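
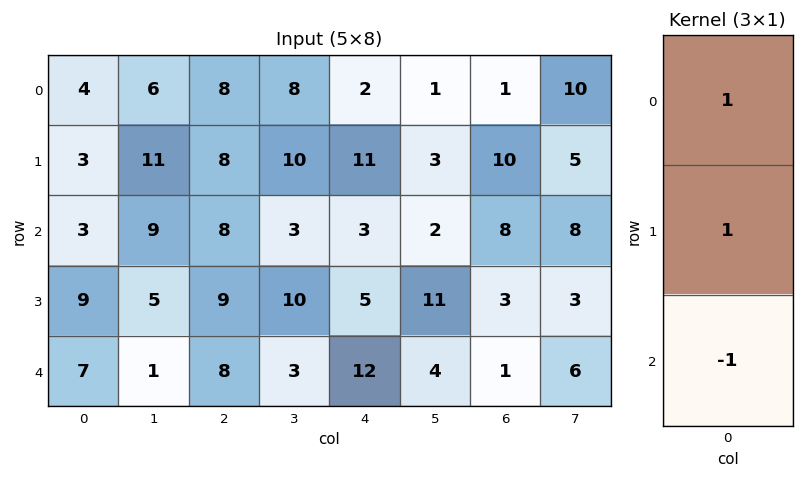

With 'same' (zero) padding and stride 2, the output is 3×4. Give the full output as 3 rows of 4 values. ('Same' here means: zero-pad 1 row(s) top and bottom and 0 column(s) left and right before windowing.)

Output[0,0]: The receptive field on the zero-padded input at this output position is [0 / 4 / 3]. Elementwise product with the kernel and sum: 0·1 + 4·1 + 3·-1.

1 0 -9 -9
-3 7 9 15
16 17 17 4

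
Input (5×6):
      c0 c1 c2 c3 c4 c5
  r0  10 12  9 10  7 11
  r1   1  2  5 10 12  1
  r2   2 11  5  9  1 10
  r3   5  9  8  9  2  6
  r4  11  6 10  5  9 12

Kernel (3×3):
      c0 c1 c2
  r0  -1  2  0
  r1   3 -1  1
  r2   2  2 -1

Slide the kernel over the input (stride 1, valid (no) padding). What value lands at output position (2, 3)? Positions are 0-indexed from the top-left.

The receptive field on the input at this output position is [9 1 10 / 9 2 6 / 5 9 12]. Elementwise product with the kernel and sum: 9·-1 + 1·2 + 9·3 + 2·-1 + 6·1 + 5·2 + 9·2 + 12·-1.

40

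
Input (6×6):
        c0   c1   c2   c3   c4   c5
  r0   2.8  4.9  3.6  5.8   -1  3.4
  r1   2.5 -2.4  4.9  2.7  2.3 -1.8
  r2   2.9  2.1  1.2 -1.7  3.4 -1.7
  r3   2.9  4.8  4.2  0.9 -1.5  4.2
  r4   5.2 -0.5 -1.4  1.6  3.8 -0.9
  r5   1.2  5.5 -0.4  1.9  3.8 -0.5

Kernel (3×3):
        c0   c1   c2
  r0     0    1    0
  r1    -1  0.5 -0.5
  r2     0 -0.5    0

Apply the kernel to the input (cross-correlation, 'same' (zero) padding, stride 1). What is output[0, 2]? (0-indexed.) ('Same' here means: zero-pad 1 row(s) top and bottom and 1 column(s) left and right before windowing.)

The receptive field on the zero-padded input at this output position is [0 0 0 / 4.9 3.6 5.8 / -2.4 4.9 2.7]. Elementwise product with the kernel and sum: 0·1 + 4.9·-1 + 3.6·0.5 + 5.8·-0.5 + 4.9·-0.5.

-8.45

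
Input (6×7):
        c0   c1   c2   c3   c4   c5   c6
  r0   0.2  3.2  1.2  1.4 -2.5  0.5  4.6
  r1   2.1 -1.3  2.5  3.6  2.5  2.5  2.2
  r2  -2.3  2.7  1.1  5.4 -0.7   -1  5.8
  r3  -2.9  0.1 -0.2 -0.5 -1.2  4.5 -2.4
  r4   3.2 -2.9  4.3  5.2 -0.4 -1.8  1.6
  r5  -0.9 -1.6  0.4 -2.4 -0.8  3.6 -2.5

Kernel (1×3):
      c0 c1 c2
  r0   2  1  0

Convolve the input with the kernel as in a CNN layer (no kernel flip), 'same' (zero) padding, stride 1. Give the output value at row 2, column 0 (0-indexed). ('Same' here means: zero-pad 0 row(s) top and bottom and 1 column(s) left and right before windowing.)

The receptive field on the zero-padded input at this output position is [0 -2.3 2.7]. Elementwise product with the kernel and sum: 0·2 + -2.3·1.

-2.3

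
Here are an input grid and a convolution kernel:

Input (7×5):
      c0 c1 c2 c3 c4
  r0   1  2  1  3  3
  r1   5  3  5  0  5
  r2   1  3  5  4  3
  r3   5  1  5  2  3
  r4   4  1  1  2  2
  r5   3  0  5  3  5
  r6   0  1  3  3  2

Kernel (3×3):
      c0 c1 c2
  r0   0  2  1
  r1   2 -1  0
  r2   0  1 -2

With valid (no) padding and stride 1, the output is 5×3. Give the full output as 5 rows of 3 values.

Output[0,0]: The receptive field on the input at this output position is [1 2 1 / 5 3 5 / 1 3 5]. Elementwise product with the kernel and sum: 2·2 + 1·1 + 5·2 + 3·-1 + 3·1 + 5·-2.

5 3 17
1 12 7
19 8 17
4 12 0
4 -4 12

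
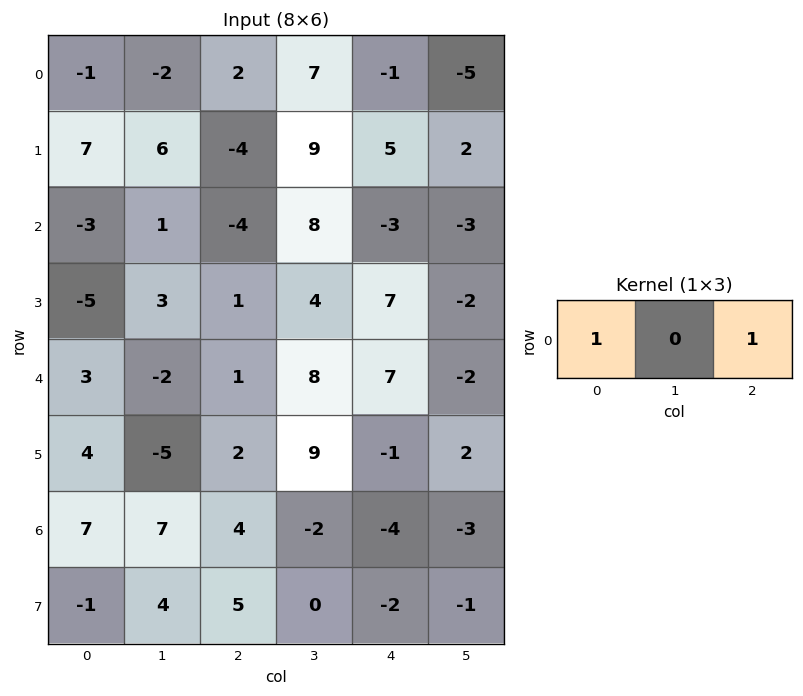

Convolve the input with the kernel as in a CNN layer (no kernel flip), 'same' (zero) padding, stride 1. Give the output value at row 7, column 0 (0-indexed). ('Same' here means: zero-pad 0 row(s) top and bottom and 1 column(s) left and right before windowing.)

The receptive field on the zero-padded input at this output position is [0 -1 4]. Elementwise product with the kernel and sum: 0·1 + 4·1.

4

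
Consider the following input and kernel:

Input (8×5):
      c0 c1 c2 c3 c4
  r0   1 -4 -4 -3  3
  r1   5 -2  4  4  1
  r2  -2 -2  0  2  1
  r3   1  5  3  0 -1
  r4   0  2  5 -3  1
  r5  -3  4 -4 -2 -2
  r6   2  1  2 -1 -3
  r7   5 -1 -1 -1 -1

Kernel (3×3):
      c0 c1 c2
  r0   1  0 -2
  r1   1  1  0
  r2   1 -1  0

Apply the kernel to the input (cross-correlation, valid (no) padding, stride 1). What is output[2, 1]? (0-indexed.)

-1

The receptive field on the input at this output position is [-2 0 2 / 5 3 0 / 2 5 -3]. Elementwise product with the kernel and sum: -2·1 + 2·-2 + 5·1 + 3·1 + 2·1 + 5·-1.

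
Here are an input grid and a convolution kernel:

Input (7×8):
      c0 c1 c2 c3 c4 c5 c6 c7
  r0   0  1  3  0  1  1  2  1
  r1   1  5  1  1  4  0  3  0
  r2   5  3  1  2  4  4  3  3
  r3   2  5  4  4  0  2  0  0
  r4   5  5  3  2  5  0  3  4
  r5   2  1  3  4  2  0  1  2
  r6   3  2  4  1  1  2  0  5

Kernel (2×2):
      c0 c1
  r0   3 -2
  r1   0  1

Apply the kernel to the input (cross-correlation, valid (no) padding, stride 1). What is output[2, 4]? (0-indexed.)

6

The receptive field on the input at this output position is [4 4 / 0 2]. Elementwise product with the kernel and sum: 4·3 + 4·-2 + 2·1.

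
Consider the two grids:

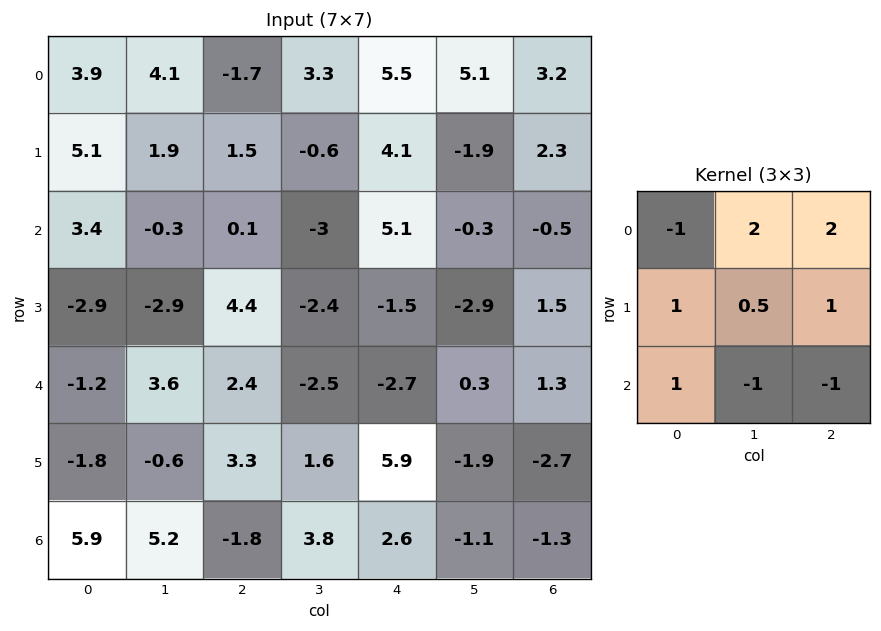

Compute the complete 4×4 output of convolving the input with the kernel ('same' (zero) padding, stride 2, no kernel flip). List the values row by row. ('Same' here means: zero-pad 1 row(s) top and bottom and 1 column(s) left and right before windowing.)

Output[0,0]: The receptive field on the zero-padded input at this output position is [0 0 0 / 0 3.9 4.1 / 0 5.1 1.9]. Elementwise product with the kernel and sum: 0·-1 + 0·2 + 0·2 + 0·1 + 3.9·0.5 + 4.1·1 + 0·1 + 5.1·-1 + 1.9·-1.

-0.95 7.55 8.35 2.5
21.2 -8.25 6.25 1.55
-6.2 3.7 -12.35 7.65
3.35 18.5 10.4 -5.25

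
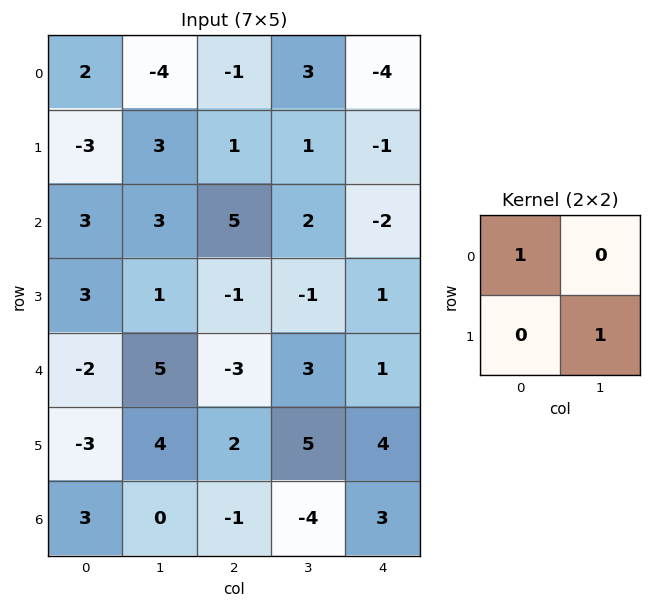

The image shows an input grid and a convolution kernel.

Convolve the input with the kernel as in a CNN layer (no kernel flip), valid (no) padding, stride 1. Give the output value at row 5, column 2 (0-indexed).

-2

The receptive field on the input at this output position is [2 5 / -1 -4]. Elementwise product with the kernel and sum: 2·1 + -4·1.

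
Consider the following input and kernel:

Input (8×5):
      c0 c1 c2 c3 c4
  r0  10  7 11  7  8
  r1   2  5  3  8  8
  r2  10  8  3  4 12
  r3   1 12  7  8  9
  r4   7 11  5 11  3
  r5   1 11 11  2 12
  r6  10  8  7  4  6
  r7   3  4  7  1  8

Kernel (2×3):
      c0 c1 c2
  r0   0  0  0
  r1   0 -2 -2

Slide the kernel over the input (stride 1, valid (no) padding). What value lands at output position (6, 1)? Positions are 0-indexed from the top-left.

The receptive field on the input at this output position is [8 7 4 / 4 7 1]. Elementwise product with the kernel and sum: 7·-2 + 1·-2.

-16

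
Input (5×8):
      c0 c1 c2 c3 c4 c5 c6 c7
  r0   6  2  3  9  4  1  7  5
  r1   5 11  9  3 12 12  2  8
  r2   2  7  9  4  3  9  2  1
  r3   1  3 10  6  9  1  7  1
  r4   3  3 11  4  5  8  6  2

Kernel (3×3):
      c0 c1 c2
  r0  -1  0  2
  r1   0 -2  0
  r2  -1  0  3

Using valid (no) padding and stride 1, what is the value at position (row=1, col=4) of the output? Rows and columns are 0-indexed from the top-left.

The receptive field on the input at this output position is [12 12 2 / 3 9 2 / 9 1 7]. Elementwise product with the kernel and sum: 12·-1 + 2·2 + 9·-2 + 9·-1 + 7·3.

-14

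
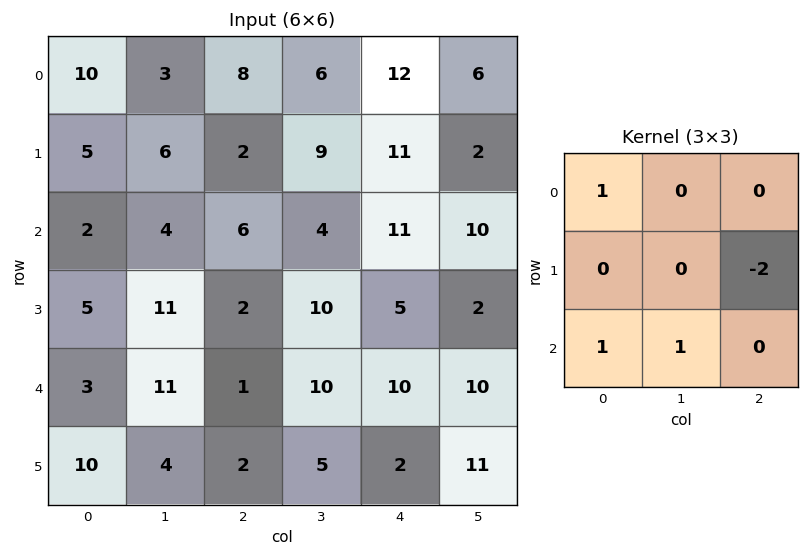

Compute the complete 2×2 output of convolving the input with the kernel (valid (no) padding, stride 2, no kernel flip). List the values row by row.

Output[0,0]: The receptive field on the input at this output position is [10 3 8 / 5 6 2 / 2 4 6]. Elementwise product with the kernel and sum: 10·1 + 2·-2 + 2·1 + 4·1.
Output[0,1]: The receptive field on the input at this output position is [8 6 12 / 2 9 11 / 6 4 11]. Elementwise product with the kernel and sum: 8·1 + 11·-2 + 6·1 + 4·1.

12 -4
12 7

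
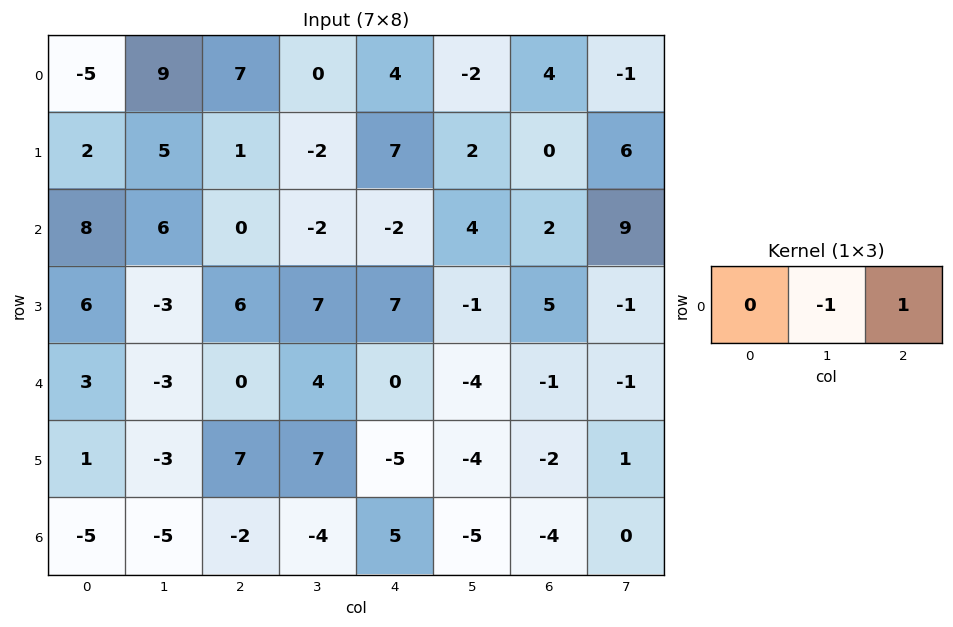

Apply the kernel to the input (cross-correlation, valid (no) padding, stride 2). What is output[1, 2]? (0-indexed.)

-2

The receptive field on the input at this output position is [-2 4 2]. Elementwise product with the kernel and sum: 4·-1 + 2·1.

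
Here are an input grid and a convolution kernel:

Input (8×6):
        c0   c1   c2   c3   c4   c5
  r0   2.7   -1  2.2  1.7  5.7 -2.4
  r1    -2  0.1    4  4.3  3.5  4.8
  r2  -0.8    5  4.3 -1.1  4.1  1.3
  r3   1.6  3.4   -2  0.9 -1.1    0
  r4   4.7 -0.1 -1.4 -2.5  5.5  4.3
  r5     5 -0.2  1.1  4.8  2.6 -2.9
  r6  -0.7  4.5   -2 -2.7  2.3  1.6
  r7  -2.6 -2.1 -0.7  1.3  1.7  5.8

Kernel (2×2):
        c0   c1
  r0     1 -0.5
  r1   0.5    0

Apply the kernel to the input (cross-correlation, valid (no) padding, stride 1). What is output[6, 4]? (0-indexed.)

The receptive field on the input at this output position is [2.3 1.6 / 1.7 5.8]. Elementwise product with the kernel and sum: 2.3·1 + 1.6·-0.5 + 1.7·0.5.

2.35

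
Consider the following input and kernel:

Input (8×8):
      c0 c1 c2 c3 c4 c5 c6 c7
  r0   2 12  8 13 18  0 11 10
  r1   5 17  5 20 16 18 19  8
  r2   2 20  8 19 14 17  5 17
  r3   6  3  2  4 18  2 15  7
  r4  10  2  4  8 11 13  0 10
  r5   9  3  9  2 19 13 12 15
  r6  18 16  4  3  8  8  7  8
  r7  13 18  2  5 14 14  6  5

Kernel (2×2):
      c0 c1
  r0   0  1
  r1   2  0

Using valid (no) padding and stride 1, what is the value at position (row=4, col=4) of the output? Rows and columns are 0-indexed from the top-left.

The receptive field on the input at this output position is [11 13 / 19 13]. Elementwise product with the kernel and sum: 13·1 + 19·2.

51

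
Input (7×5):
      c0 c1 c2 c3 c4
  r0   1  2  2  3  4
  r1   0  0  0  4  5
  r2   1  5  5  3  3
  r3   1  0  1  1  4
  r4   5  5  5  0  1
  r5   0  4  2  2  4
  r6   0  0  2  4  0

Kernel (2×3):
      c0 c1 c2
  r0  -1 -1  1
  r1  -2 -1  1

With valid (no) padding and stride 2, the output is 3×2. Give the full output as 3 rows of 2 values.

Output[0,0]: The receptive field on the input at this output position is [1 2 2 / 0 0 0]. Elementwise product with the kernel and sum: 1·-1 + 2·-1 + 2·1 + 0·-2 + 0·-1 + 0·1.

-1 0
-2 -4
-7 -6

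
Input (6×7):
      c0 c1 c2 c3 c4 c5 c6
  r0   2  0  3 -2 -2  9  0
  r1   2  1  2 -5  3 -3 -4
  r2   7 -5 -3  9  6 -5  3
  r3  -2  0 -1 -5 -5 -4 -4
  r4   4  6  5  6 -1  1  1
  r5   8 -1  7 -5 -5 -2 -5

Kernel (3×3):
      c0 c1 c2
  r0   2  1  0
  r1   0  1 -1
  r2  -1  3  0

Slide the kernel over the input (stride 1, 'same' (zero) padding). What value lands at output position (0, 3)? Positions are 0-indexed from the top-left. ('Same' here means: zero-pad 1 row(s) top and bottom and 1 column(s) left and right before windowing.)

-17

The receptive field on the zero-padded input at this output position is [0 0 0 / 3 -2 -2 / 2 -5 3]. Elementwise product with the kernel and sum: 0·2 + 0·1 + -2·1 + -2·-1 + 2·-1 + -5·3.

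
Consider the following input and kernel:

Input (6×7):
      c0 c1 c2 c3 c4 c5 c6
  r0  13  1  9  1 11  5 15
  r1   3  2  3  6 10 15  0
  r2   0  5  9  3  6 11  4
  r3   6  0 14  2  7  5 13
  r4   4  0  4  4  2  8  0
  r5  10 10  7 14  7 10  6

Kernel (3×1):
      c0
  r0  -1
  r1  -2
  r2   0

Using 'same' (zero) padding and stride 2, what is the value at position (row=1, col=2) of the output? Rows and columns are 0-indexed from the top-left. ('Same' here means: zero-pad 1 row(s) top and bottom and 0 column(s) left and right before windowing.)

-22

The receptive field on the zero-padded input at this output position is [10 / 6 / 7]. Elementwise product with the kernel and sum: 10·-1 + 6·-2.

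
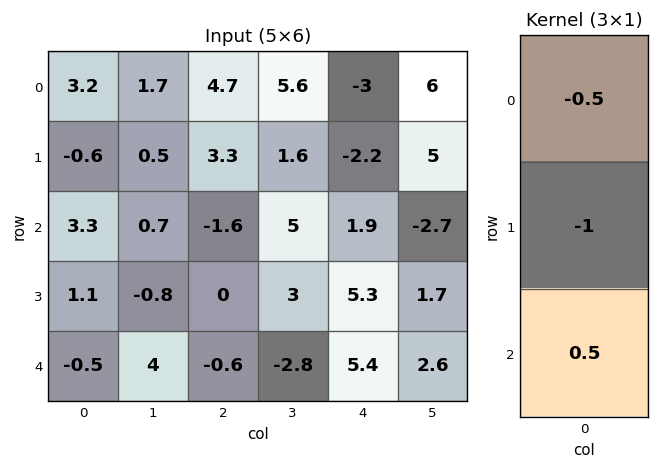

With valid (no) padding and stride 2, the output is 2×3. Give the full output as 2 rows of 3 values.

Output[0,0]: The receptive field on the input at this output position is [3.2 / -0.6 / 3.3]. Elementwise product with the kernel and sum: 3.2·-0.5 + -0.6·-1 + 3.3·0.5.
Output[0,1]: The receptive field on the input at this output position is [4.7 / 3.3 / -1.6]. Elementwise product with the kernel and sum: 4.7·-0.5 + 3.3·-1 + -1.6·0.5.

0.65 -6.45 4.65
-3 0.5 -3.55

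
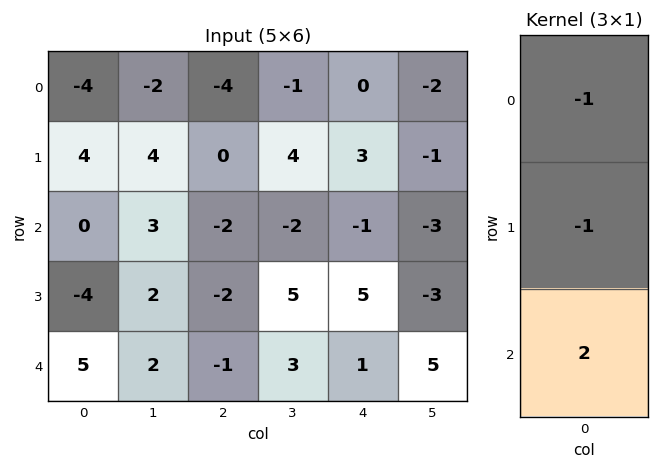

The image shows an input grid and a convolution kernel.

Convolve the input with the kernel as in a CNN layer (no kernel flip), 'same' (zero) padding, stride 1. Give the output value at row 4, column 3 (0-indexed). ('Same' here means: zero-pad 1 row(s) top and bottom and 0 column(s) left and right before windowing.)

The receptive field on the zero-padded input at this output position is [5 / 3 / 0]. Elementwise product with the kernel and sum: 5·-1 + 3·-1 + 0·2.

-8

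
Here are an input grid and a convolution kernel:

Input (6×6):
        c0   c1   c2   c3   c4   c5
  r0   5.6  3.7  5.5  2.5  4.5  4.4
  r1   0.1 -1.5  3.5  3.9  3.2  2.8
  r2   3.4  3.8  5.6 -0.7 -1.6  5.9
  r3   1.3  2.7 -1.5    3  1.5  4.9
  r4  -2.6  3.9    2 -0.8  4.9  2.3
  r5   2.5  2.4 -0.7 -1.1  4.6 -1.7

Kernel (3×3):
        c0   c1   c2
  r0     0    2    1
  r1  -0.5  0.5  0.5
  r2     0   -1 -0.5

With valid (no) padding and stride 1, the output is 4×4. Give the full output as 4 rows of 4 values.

Output[0,0]: The receptive field on the input at this output position is [5.6 3.7 5.5 / 0.1 -1.5 3.5 / 3.4 3.8 5.6]. Elementwise product with the kernel and sum: 3.7·2 + 5.5·1 + 0.1·-0.5 + -1.5·0.5 + 3.5·0.5 + 3.8·-1 + 5.6·-0.5.

7.25 12.7 12.8 13.1
1.55 11.45 3.3 7.75
8.25 8.3 -1.65 -1.65
6.1 -0.1 7.35 8.15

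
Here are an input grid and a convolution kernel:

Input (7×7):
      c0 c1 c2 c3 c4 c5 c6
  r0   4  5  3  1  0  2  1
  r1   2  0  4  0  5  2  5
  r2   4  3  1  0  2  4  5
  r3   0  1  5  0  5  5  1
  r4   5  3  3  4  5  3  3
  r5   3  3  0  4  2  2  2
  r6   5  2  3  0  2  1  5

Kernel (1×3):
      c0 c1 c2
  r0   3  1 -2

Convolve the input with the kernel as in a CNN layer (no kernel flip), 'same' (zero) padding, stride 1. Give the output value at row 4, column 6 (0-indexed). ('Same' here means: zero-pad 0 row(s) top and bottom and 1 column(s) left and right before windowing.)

12

The receptive field on the zero-padded input at this output position is [3 3 0]. Elementwise product with the kernel and sum: 3·3 + 3·1 + 0·-2.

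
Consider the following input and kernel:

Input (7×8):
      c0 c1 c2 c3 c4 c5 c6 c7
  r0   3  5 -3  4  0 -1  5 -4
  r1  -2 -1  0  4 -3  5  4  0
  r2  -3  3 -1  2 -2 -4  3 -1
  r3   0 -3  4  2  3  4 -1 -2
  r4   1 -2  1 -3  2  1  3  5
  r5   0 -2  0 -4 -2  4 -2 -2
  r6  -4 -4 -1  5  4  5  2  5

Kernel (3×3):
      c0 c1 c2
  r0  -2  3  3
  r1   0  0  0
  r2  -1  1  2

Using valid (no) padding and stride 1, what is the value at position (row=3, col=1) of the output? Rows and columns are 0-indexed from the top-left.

18

The receptive field on the input at this output position is [-3 4 2 / -2 1 -3 / -2 0 -4]. Elementwise product with the kernel and sum: -3·-2 + 4·3 + 2·3 + -2·-1 + 0·1 + -4·2.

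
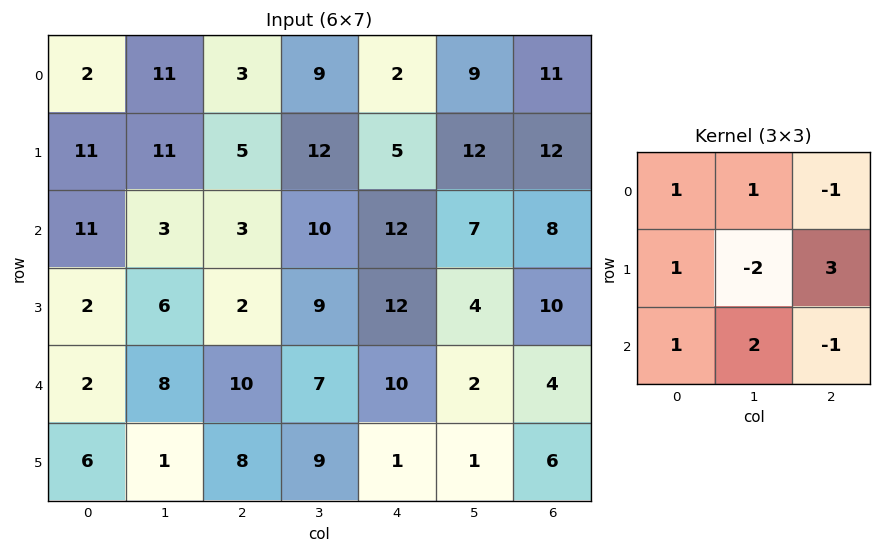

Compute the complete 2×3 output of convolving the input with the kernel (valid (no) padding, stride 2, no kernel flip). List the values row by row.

28 17 35
15 35 55

Output[0,0]: The receptive field on the input at this output position is [2 11 3 / 11 11 5 / 11 3 3]. Elementwise product with the kernel and sum: 2·1 + 11·1 + 3·-1 + 11·1 + 11·-2 + 5·3 + 11·1 + 3·2 + 3·-1.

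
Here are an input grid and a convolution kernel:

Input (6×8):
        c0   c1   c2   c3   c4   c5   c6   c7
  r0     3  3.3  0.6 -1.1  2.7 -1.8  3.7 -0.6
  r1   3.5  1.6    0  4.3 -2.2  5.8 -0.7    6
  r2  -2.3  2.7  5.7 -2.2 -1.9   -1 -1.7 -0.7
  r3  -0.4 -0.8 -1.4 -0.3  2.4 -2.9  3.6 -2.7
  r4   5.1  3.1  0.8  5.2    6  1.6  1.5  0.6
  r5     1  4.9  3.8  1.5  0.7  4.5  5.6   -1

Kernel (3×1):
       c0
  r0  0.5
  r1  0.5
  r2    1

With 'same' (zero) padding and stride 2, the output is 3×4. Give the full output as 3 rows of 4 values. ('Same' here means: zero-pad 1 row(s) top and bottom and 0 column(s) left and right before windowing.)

5 0.3 -0.85 1.15
0.2 1.45 0.35 2.4
3.35 3.5 4.9 8.15

Output[0,0]: The receptive field on the zero-padded input at this output position is [0 / 3 / 3.5]. Elementwise product with the kernel and sum: 0·0.5 + 3·0.5 + 3.5·1.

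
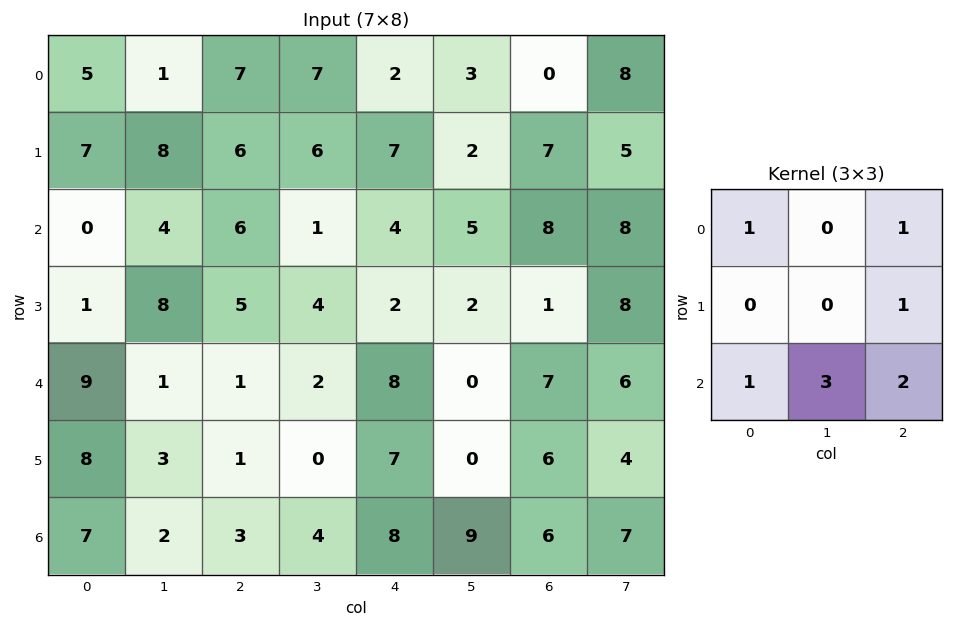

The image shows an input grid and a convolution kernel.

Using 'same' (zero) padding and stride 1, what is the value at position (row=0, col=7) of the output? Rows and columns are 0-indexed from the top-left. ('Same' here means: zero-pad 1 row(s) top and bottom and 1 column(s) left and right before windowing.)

The receptive field on the zero-padded input at this output position is [0 0 0 / 0 8 0 / 7 5 0]. Elementwise product with the kernel and sum: 0·1 + 0·1 + 0·1 + 7·1 + 5·3 + 0·2.

22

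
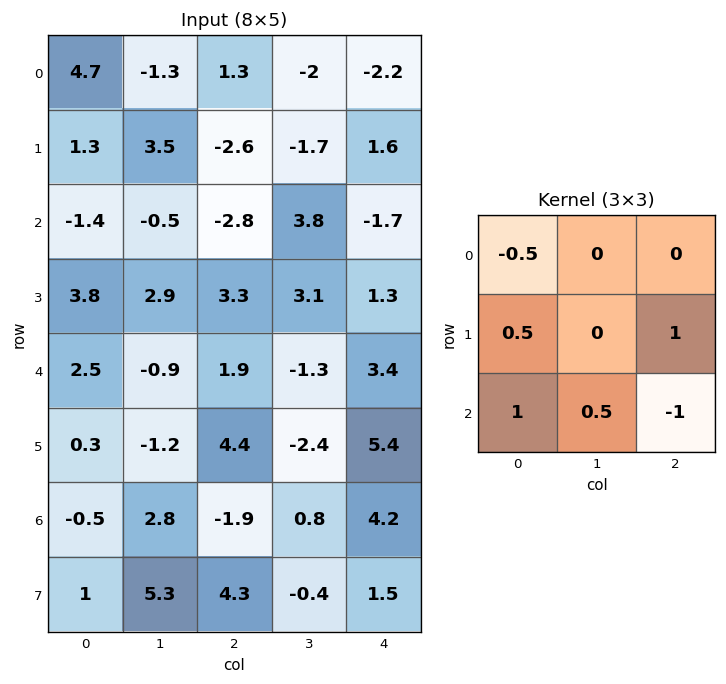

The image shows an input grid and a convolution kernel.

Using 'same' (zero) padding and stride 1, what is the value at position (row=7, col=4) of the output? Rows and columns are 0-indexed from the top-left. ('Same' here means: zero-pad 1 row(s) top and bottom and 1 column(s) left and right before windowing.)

-0.6

The receptive field on the zero-padded input at this output position is [0.8 4.2 0 / -0.4 1.5 0 / 0 0 0]. Elementwise product with the kernel and sum: 0.8·-0.5 + -0.4·0.5 + 0·1 + 0·1 + 0·0.5 + 0·-1.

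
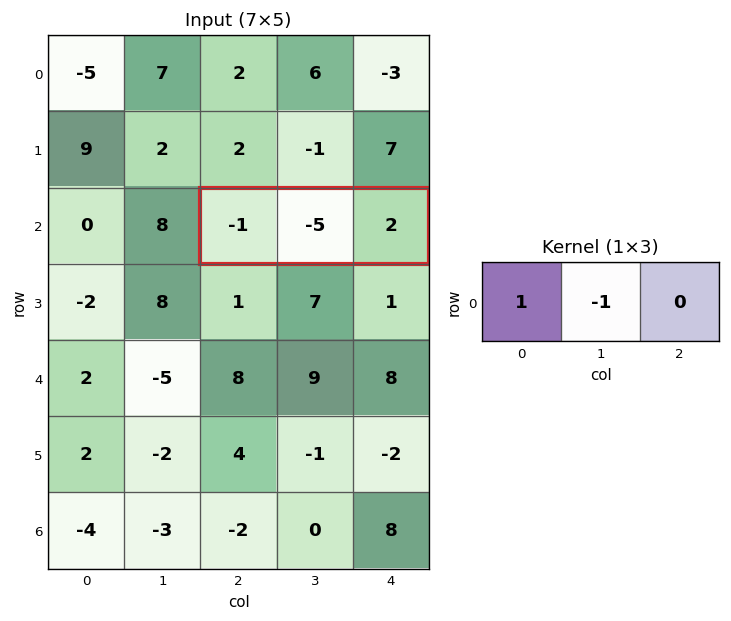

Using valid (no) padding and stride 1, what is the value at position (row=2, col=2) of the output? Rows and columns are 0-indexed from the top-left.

The receptive field on the input at this output position is [-1 -5 2]. Elementwise product with the kernel and sum: -1·1 + -5·-1.

4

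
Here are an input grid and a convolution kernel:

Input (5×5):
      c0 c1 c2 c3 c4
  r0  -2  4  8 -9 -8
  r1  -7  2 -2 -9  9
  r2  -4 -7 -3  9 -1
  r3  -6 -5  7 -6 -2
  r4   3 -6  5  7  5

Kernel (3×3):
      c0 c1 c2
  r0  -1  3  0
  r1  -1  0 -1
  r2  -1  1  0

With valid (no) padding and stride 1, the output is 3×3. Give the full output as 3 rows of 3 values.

20 31 -30
21 2 -34
-27 20 27

Output[0,0]: The receptive field on the input at this output position is [-2 4 8 / -7 2 -2 / -4 -7 -3]. Elementwise product with the kernel and sum: -2·-1 + 4·3 + -7·-1 + -2·-1 + -4·-1 + -7·1.
Output[0,1]: The receptive field on the input at this output position is [4 8 -9 / 2 -2 -9 / -7 -3 9]. Elementwise product with the kernel and sum: 4·-1 + 8·3 + 2·-1 + -9·-1 + -7·-1 + -3·1.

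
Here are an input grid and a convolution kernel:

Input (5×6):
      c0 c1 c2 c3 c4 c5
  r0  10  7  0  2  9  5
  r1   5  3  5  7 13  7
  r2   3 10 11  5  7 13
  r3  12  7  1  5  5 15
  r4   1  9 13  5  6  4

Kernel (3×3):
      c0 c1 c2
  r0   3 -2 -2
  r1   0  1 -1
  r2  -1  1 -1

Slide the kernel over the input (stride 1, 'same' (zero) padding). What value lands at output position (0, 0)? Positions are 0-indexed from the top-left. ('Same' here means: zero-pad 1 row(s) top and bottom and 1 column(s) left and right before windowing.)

The receptive field on the zero-padded input at this output position is [0 0 0 / 0 10 7 / 0 5 3]. Elementwise product with the kernel and sum: 0·3 + 0·-2 + 0·-2 + 10·1 + 7·-1 + 0·-1 + 5·1 + 3·-1.

5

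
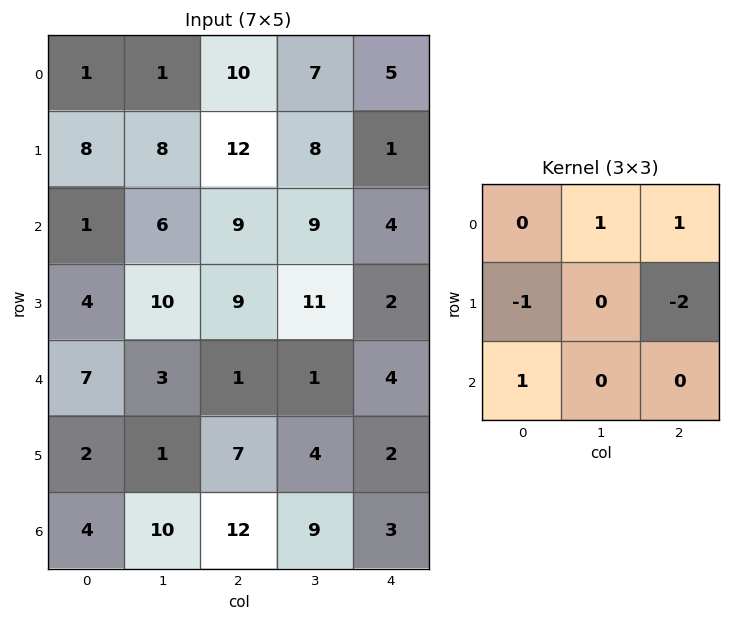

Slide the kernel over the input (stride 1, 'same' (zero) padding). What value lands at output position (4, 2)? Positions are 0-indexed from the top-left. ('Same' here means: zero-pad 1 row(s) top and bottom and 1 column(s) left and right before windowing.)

The receptive field on the zero-padded input at this output position is [10 9 11 / 3 1 1 / 1 7 4]. Elementwise product with the kernel and sum: 9·1 + 11·1 + 3·-1 + 1·-2 + 1·1.

16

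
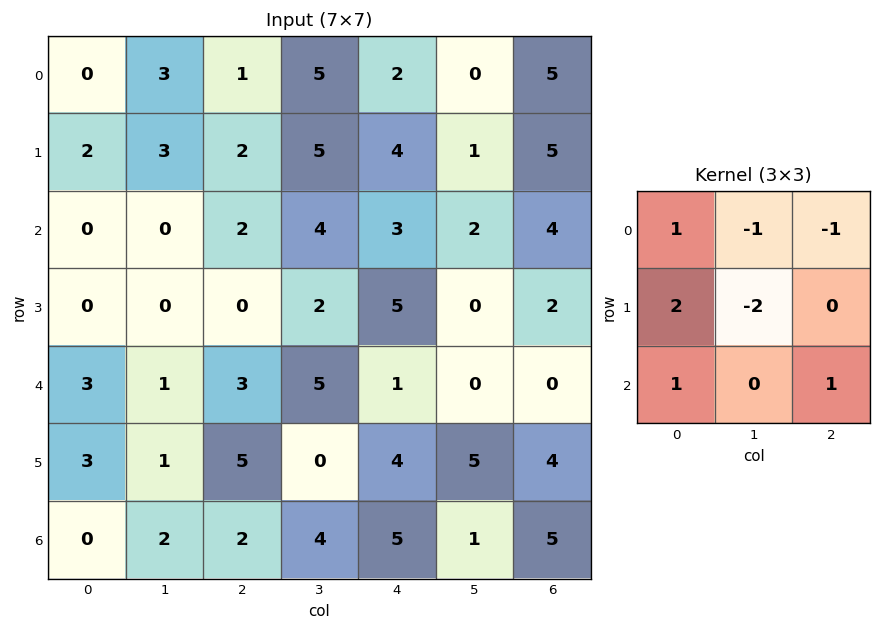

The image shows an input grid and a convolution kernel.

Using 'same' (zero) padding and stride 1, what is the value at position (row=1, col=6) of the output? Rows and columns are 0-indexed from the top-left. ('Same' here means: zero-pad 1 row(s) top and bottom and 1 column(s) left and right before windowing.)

The receptive field on the zero-padded input at this output position is [0 5 0 / 1 5 0 / 2 4 0]. Elementwise product with the kernel and sum: 0·1 + 5·-1 + 0·-1 + 1·2 + 5·-2 + 2·1 + 0·1.

-11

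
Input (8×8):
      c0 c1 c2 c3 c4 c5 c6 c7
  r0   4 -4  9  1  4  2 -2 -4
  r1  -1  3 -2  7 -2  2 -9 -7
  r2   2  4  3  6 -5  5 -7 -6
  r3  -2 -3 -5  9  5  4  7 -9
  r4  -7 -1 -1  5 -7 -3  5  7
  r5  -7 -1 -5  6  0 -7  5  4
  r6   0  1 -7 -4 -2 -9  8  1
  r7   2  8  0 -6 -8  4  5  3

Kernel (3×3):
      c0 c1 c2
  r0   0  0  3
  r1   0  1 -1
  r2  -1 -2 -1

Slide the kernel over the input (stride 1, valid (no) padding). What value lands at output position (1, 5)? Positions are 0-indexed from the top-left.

-31

The receptive field on the input at this output position is [2 -9 -7 / 5 -7 -6 / 4 7 -9]. Elementwise product with the kernel and sum: -7·3 + -7·1 + -6·-1 + 4·-1 + 7·-2 + -9·-1.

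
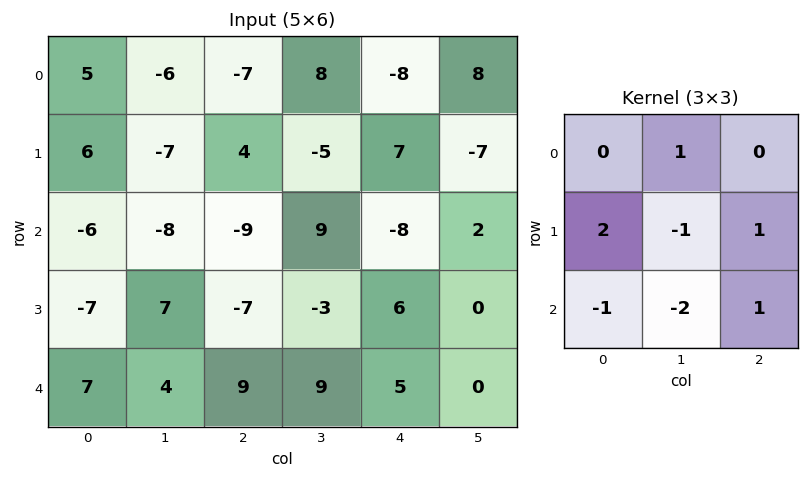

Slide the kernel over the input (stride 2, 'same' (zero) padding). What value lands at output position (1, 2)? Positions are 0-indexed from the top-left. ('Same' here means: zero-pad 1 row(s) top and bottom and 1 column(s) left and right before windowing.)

26

The receptive field on the zero-padded input at this output position is [-5 7 -7 / 9 -8 2 / -3 6 0]. Elementwise product with the kernel and sum: 7·1 + 9·2 + -8·-1 + 2·1 + -3·-1 + 6·-2 + 0·1.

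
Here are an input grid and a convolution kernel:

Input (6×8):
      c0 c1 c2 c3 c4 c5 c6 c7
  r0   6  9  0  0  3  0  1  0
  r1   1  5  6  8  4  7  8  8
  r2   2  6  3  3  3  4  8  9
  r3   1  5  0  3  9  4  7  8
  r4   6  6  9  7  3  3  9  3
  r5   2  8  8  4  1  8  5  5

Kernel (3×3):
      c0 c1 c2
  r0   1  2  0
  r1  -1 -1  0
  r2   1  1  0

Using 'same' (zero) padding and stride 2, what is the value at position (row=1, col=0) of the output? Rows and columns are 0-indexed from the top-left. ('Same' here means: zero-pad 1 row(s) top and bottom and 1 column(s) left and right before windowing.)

1

The receptive field on the zero-padded input at this output position is [0 1 5 / 0 2 6 / 0 1 5]. Elementwise product with the kernel and sum: 0·1 + 1·2 + 0·-1 + 2·-1 + 0·1 + 1·1.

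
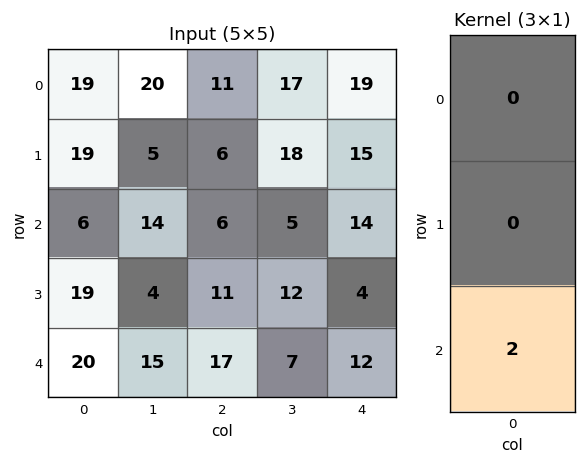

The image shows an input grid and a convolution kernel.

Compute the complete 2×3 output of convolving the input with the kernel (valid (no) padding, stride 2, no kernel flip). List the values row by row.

Output[0,0]: The receptive field on the input at this output position is [19 / 19 / 6]. Elementwise product with the kernel and sum: 6·2.

12 12 28
40 34 24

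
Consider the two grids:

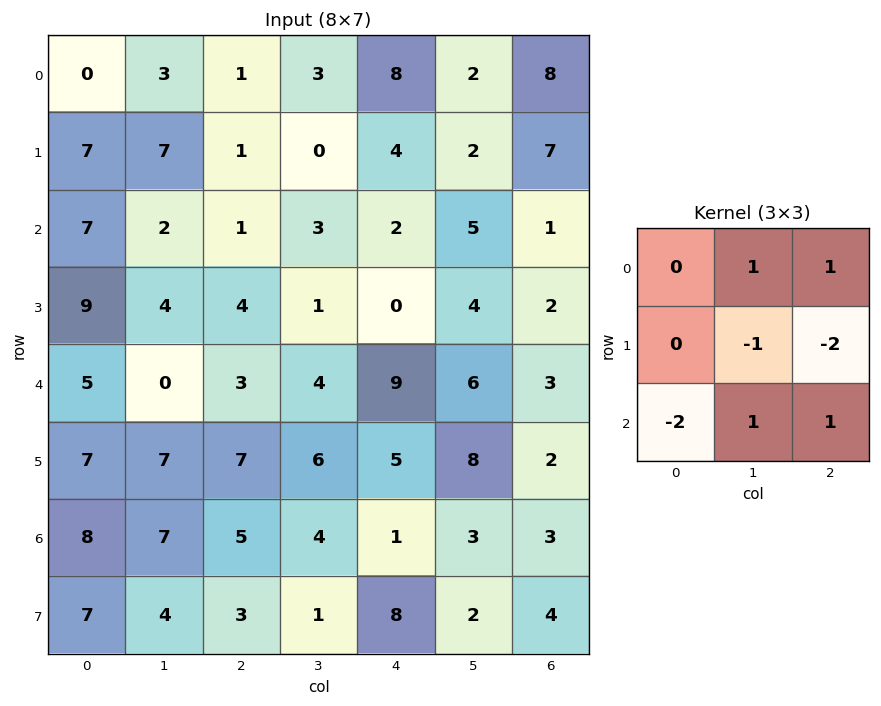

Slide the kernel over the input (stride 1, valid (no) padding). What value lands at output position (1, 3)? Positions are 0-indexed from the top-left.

The receptive field on the input at this output position is [0 4 2 / 3 2 5 / 1 0 4]. Elementwise product with the kernel and sum: 4·1 + 2·1 + 2·-1 + 5·-2 + 1·-2 + 0·1 + 4·1.

-4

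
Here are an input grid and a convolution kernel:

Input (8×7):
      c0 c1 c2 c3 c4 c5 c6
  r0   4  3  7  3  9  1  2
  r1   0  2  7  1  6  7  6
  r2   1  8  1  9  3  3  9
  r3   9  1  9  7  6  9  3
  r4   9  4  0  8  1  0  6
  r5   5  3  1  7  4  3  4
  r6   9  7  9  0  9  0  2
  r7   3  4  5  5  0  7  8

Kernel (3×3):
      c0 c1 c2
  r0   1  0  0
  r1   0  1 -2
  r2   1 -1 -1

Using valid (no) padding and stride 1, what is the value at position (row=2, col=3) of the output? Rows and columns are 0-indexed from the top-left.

4

The receptive field on the input at this output position is [9 3 3 / 7 6 9 / 8 1 0]. Elementwise product with the kernel and sum: 9·1 + 6·1 + 9·-2 + 8·1 + 1·-1 + 0·-1.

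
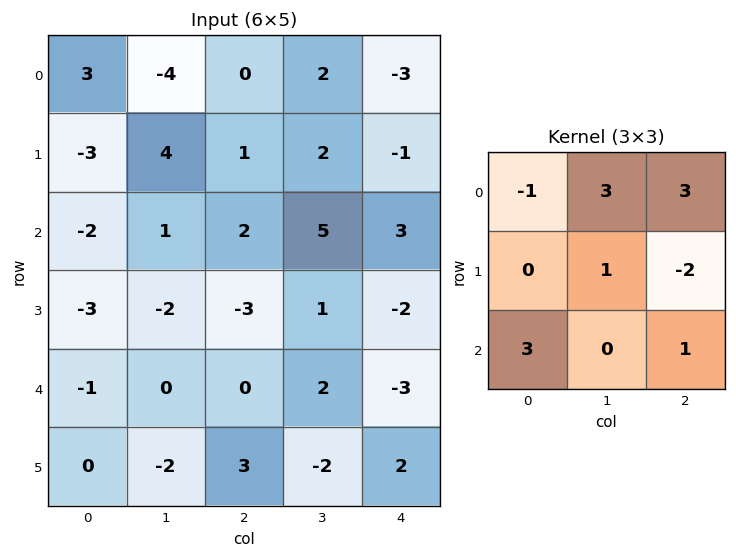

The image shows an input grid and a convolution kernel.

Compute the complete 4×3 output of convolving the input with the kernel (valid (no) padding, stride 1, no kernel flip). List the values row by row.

-17 15 10
3 -8 -10
12 17 24
-9 -16 19

Output[0,0]: The receptive field on the input at this output position is [3 -4 0 / -3 4 1 / -2 1 2]. Elementwise product with the kernel and sum: 3·-1 + -4·3 + 0·3 + 4·1 + 1·-2 + -2·3 + 2·1.
Output[0,1]: The receptive field on the input at this output position is [-4 0 2 / 4 1 2 / 1 2 5]. Elementwise product with the kernel and sum: -4·-1 + 0·3 + 2·3 + 1·1 + 2·-2 + 1·3 + 5·1.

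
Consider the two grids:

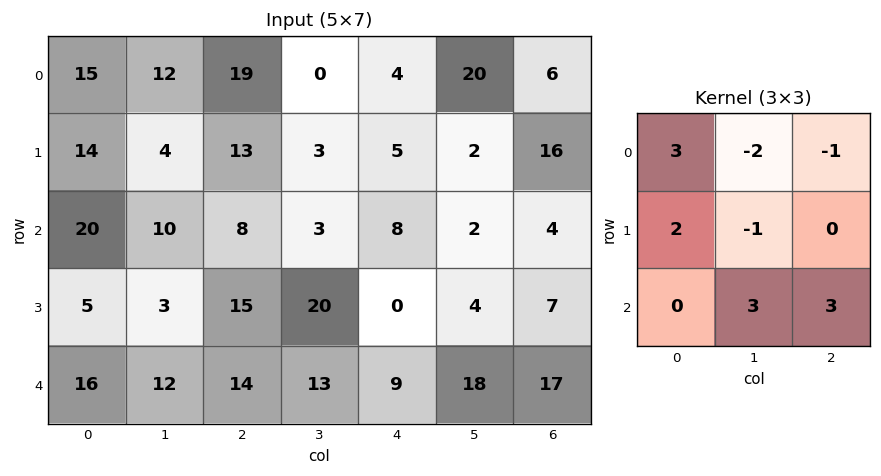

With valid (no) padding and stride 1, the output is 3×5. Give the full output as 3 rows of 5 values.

80 26 109 3 -8
105 100 101 7 42
117 83 86 112 117

Output[0,0]: The receptive field on the input at this output position is [15 12 19 / 14 4 13 / 20 10 8]. Elementwise product with the kernel and sum: 15·3 + 12·-2 + 19·-1 + 14·2 + 4·-1 + 10·3 + 8·3.
Output[0,1]: The receptive field on the input at this output position is [12 19 0 / 4 13 3 / 10 8 3]. Elementwise product with the kernel and sum: 12·3 + 19·-2 + 0·-1 + 4·2 + 13·-1 + 8·3 + 3·3.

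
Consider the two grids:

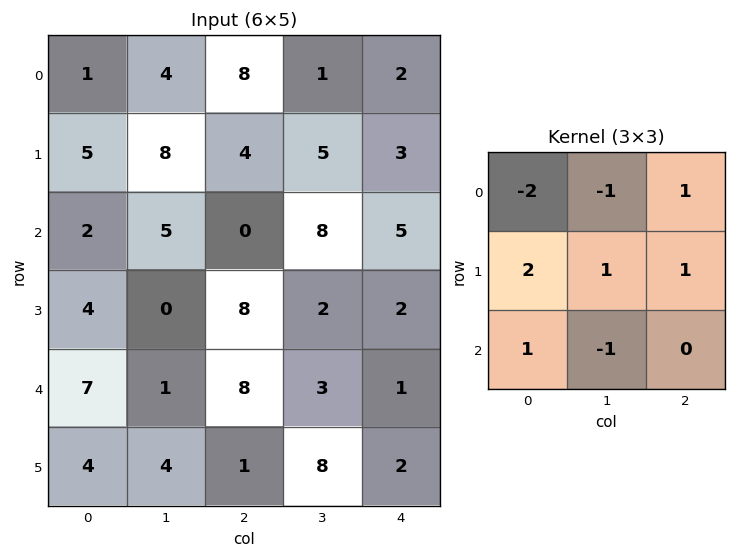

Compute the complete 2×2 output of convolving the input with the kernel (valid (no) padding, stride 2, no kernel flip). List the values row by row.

21 -7
13 22

Output[0,0]: The receptive field on the input at this output position is [1 4 8 / 5 8 4 / 2 5 0]. Elementwise product with the kernel and sum: 1·-2 + 4·-1 + 8·1 + 5·2 + 8·1 + 4·1 + 2·1 + 5·-1.
Output[0,1]: The receptive field on the input at this output position is [8 1 2 / 4 5 3 / 0 8 5]. Elementwise product with the kernel and sum: 8·-2 + 1·-1 + 2·1 + 4·2 + 5·1 + 3·1 + 0·1 + 8·-1.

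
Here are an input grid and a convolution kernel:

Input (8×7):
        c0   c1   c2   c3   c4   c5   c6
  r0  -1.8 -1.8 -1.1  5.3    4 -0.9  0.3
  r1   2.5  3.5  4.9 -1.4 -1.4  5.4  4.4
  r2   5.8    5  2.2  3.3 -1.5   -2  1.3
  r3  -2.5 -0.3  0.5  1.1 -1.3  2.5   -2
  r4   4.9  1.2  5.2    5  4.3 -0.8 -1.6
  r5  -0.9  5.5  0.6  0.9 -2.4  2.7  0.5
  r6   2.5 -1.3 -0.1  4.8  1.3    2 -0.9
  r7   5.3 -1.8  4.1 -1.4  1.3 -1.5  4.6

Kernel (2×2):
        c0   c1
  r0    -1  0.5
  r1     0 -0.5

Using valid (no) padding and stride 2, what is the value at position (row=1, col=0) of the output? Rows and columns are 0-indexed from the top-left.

-3.15

The receptive field on the input at this output position is [5.8 5 / -2.5 -0.3]. Elementwise product with the kernel and sum: 5.8·-1 + 5·0.5 + -0.3·-0.5.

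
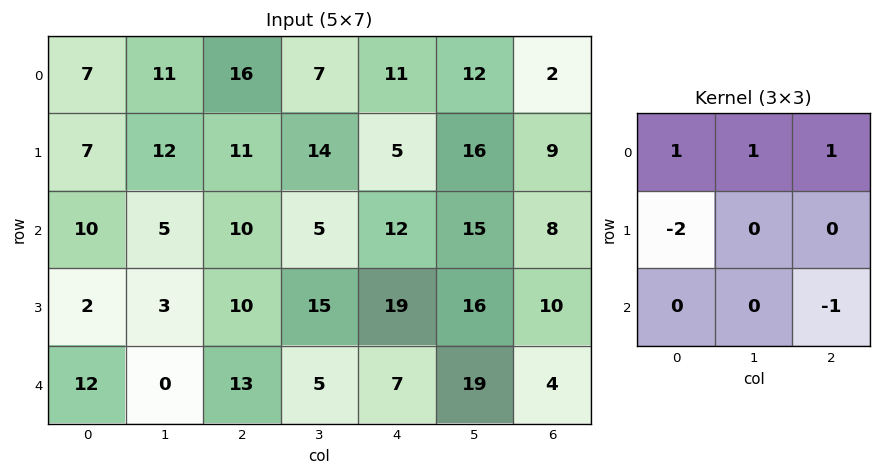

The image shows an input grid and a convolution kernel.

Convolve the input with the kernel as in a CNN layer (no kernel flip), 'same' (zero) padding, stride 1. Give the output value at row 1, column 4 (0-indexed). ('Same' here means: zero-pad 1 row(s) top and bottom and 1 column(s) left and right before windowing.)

The receptive field on the zero-padded input at this output position is [7 11 12 / 14 5 16 / 5 12 15]. Elementwise product with the kernel and sum: 7·1 + 11·1 + 12·1 + 14·-2 + 15·-1.

-13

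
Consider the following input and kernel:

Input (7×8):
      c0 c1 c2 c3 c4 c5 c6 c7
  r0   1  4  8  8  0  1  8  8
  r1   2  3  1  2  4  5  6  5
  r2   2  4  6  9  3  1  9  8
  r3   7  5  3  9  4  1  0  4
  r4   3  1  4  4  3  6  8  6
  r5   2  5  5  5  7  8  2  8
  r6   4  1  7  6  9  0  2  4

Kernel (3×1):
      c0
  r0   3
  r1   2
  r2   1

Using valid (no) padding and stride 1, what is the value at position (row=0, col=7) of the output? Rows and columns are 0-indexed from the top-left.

42

The receptive field on the input at this output position is [8 / 5 / 8]. Elementwise product with the kernel and sum: 8·3 + 5·2 + 8·1.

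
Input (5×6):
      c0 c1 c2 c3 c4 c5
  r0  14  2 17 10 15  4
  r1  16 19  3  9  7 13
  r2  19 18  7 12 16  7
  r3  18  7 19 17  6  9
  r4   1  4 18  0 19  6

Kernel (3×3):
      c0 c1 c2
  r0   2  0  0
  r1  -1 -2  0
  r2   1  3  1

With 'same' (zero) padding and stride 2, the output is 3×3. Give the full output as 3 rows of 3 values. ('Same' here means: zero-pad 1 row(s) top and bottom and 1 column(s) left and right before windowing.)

39 1 3
23 87 18
-2 -26 -4

Output[0,0]: The receptive field on the zero-padded input at this output position is [0 0 0 / 0 14 2 / 0 16 19]. Elementwise product with the kernel and sum: 0·2 + 0·-1 + 14·-2 + 0·1 + 16·3 + 19·1.
Output[0,1]: The receptive field on the zero-padded input at this output position is [0 0 0 / 2 17 10 / 19 3 9]. Elementwise product with the kernel and sum: 0·2 + 2·-1 + 17·-2 + 19·1 + 3·3 + 9·1.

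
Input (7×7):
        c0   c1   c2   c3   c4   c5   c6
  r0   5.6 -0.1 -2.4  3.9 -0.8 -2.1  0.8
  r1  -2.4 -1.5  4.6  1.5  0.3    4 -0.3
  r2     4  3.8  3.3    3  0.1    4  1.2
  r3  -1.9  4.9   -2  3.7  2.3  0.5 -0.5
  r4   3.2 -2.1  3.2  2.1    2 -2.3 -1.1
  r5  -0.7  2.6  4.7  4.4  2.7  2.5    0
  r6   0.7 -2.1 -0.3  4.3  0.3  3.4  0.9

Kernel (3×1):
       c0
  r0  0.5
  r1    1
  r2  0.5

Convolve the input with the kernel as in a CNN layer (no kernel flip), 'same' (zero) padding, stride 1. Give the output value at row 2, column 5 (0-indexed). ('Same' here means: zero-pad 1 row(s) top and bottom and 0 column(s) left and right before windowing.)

6.25

The receptive field on the zero-padded input at this output position is [4 / 4 / 0.5]. Elementwise product with the kernel and sum: 4·0.5 + 4·1 + 0.5·0.5.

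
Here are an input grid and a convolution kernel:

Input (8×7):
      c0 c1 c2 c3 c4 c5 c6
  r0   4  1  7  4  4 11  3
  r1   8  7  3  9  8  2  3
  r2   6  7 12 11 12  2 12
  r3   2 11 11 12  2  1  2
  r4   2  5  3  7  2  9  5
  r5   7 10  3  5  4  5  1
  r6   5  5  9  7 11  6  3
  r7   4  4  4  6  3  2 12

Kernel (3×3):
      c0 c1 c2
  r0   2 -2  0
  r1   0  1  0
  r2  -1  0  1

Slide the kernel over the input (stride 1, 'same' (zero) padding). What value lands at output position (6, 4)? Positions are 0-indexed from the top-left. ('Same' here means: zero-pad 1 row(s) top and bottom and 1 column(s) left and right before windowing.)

9

The receptive field on the zero-padded input at this output position is [5 4 5 / 7 11 6 / 6 3 2]. Elementwise product with the kernel and sum: 5·2 + 4·-2 + 11·1 + 6·-1 + 2·1.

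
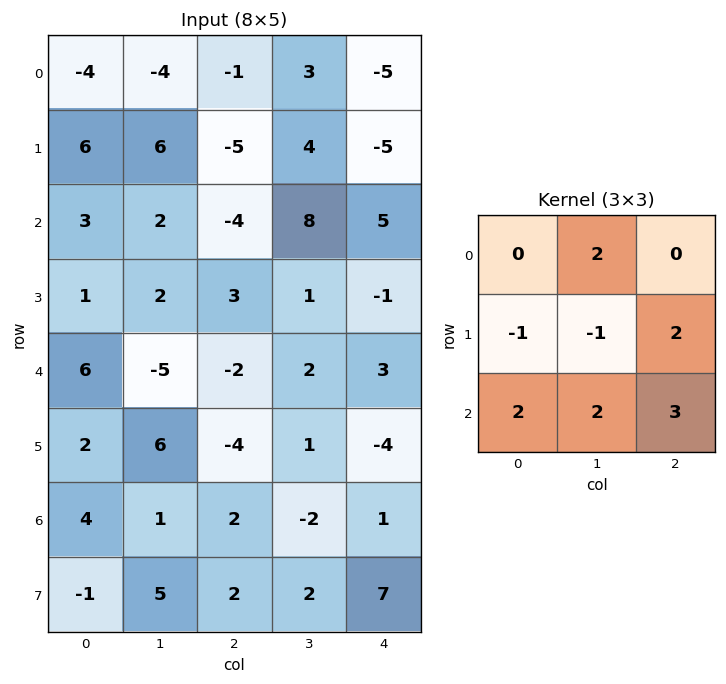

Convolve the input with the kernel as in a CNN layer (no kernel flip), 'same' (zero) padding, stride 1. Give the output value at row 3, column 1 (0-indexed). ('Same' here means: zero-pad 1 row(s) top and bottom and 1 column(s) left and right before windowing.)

3

The receptive field on the zero-padded input at this output position is [3 2 -4 / 1 2 3 / 6 -5 -2]. Elementwise product with the kernel and sum: 2·2 + 1·-1 + 2·-1 + 3·2 + 6·2 + -5·2 + -2·3.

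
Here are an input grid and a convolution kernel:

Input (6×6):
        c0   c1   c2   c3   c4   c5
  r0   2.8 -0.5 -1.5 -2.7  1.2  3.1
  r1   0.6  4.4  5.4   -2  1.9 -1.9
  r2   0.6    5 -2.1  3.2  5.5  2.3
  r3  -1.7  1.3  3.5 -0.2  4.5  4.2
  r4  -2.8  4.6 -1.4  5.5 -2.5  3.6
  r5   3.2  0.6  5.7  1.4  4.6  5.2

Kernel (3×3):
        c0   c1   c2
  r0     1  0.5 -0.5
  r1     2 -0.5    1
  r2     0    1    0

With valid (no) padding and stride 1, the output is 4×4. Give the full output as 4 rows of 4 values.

Output[0,0]: The receptive field on the input at this output position is [2.8 -0.5 -1.5 / 0.6 4.4 5.4 / 0.6 5 -2.1]. Elementwise product with the kernel and sum: 2.8·1 + -0.5·0.5 + -1.5·-0.5 + 0.6·2 + 4.4·-0.5 + 5.4·1 + 5·1.

12.7 2.1 13.45 -5
-2 25.85 2.95 10.35
8.2 1.6 13.85 3.85
-11.5 24.25 -5.5 20.4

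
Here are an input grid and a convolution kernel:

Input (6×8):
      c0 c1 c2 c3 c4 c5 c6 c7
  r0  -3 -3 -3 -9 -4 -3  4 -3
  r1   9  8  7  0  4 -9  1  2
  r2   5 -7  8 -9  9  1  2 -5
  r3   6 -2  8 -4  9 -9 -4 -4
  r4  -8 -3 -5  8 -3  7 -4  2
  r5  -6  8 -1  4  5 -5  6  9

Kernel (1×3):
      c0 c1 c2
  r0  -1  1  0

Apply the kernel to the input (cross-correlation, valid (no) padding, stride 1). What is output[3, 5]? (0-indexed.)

5

The receptive field on the input at this output position is [-9 -4 -4]. Elementwise product with the kernel and sum: -9·-1 + -4·1.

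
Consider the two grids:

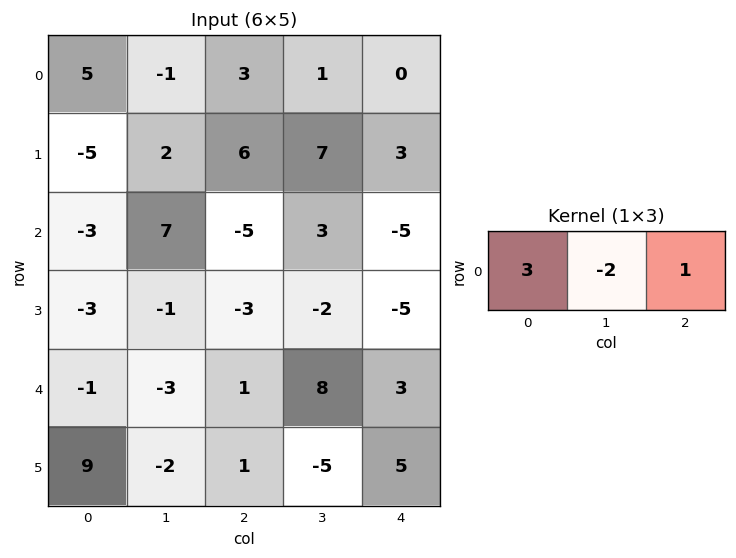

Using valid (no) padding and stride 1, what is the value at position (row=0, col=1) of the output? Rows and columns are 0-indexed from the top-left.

-8

The receptive field on the input at this output position is [-1 3 1]. Elementwise product with the kernel and sum: -1·3 + 3·-2 + 1·1.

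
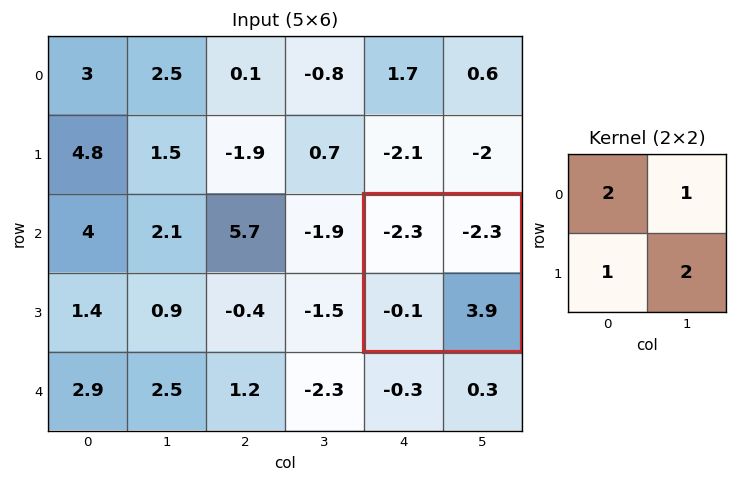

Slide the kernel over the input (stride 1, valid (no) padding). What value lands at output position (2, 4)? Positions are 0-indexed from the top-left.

The receptive field on the input at this output position is [-2.3 -2.3 / -0.1 3.9]. Elementwise product with the kernel and sum: -2.3·2 + -2.3·1 + -0.1·1 + 3.9·2.

0.8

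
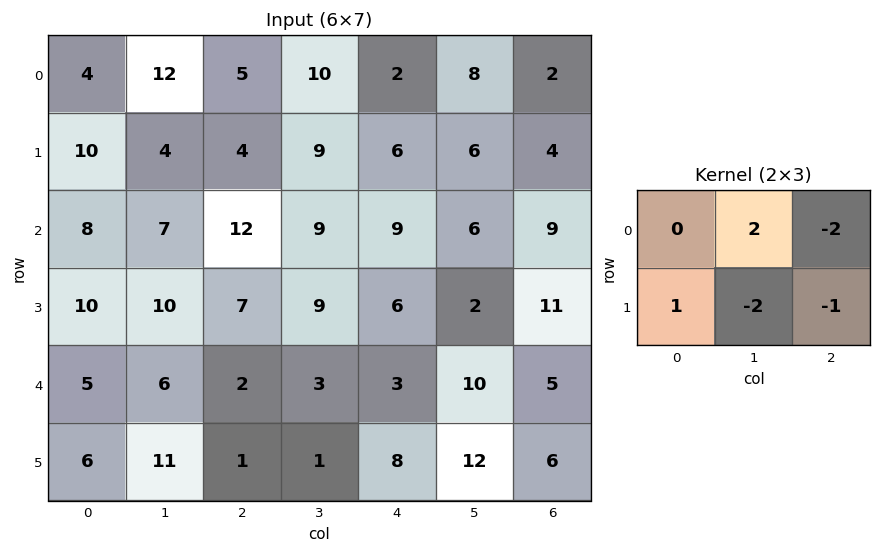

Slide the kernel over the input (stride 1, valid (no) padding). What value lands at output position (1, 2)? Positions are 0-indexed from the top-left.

The receptive field on the input at this output position is [4 9 6 / 12 9 9]. Elementwise product with the kernel and sum: 9·2 + 6·-2 + 12·1 + 9·-2 + 9·-1.

-9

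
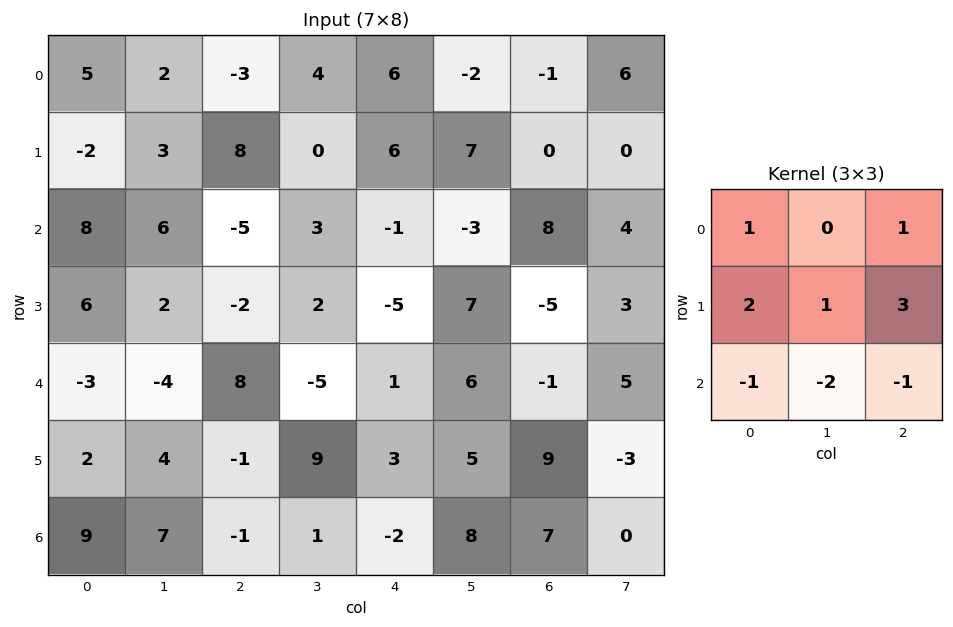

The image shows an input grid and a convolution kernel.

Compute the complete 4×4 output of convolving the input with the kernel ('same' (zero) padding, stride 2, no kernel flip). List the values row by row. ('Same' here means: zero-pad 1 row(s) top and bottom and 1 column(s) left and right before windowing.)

12 -6 -11 6
15 19 4 21
-21 -22 -2 16
34 29 38 25

Output[0,0]: The receptive field on the zero-padded input at this output position is [0 0 0 / 0 5 2 / 0 -2 3]. Elementwise product with the kernel and sum: 0·1 + 0·1 + 0·2 + 5·1 + 2·3 + 0·-1 + -2·-2 + 3·-1.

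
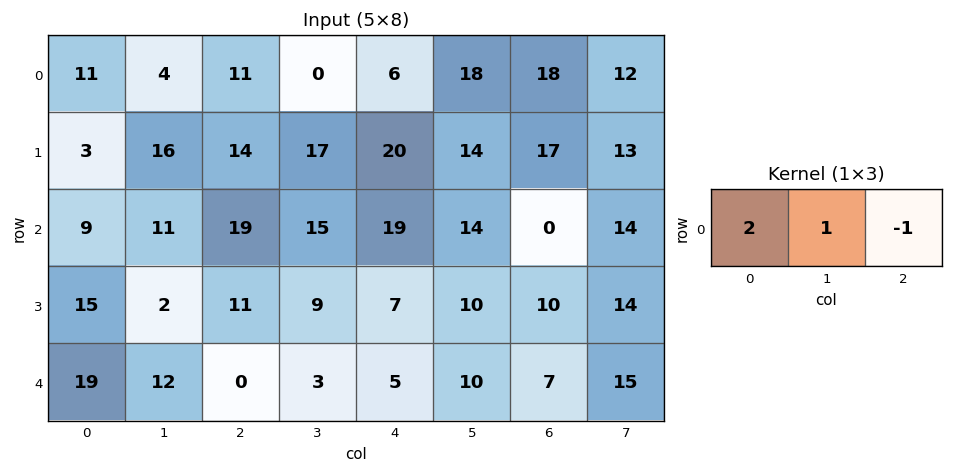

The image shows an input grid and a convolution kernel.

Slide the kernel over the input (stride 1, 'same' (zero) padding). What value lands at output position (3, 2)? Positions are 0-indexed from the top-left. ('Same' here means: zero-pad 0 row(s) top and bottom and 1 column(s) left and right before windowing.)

6

The receptive field on the zero-padded input at this output position is [2 11 9]. Elementwise product with the kernel and sum: 2·2 + 11·1 + 9·-1.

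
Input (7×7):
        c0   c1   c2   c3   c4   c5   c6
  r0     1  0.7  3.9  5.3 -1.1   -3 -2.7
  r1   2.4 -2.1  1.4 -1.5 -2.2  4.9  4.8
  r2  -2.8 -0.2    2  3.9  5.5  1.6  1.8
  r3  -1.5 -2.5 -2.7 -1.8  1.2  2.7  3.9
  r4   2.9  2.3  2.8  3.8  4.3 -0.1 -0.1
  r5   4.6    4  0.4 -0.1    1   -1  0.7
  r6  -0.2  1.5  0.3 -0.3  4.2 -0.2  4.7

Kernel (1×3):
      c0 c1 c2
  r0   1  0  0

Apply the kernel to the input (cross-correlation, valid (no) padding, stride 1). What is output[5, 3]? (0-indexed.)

The receptive field on the input at this output position is [-0.1 1 -1]. Elementwise product with the kernel and sum: -0.1·1.

-0.1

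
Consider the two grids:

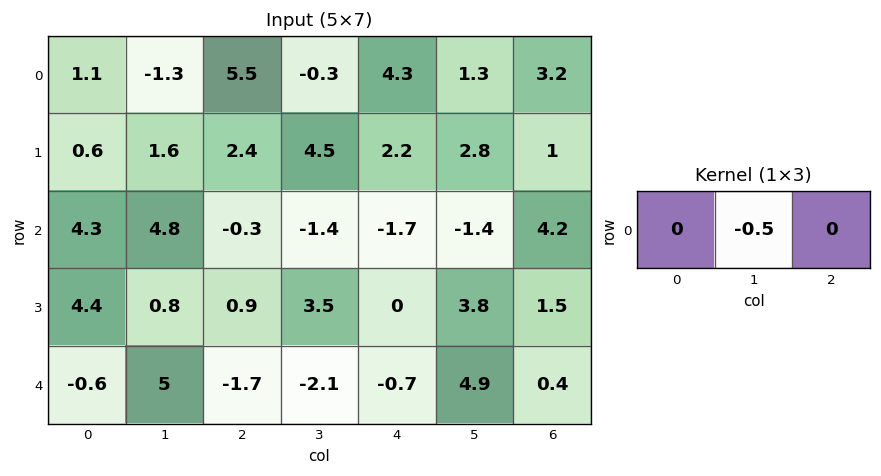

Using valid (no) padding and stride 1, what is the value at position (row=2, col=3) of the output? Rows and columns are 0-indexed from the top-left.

0.85

The receptive field on the input at this output position is [-1.4 -1.7 -1.4]. Elementwise product with the kernel and sum: -1.7·-0.5.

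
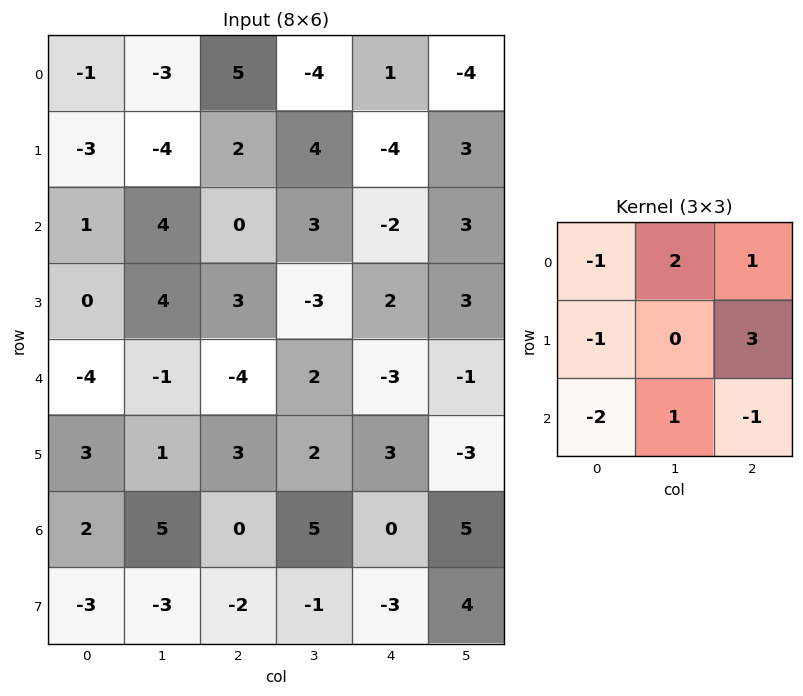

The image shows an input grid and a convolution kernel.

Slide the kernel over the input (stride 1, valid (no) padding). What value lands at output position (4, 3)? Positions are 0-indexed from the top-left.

-35

The receptive field on the input at this output position is [2 -3 -1 / 2 3 -3 / 5 0 5]. Elementwise product with the kernel and sum: 2·-1 + -3·2 + -1·1 + 2·-1 + -3·3 + 5·-2 + 0·1 + 5·-1.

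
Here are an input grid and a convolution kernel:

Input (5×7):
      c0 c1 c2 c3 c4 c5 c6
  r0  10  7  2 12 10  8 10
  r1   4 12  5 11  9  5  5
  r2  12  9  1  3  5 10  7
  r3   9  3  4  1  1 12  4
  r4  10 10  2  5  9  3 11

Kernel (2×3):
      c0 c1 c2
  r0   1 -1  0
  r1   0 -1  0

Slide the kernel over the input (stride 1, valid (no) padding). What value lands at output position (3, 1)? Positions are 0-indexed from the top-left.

The receptive field on the input at this output position is [3 4 1 / 10 2 5]. Elementwise product with the kernel and sum: 3·1 + 4·-1 + 2·-1.

-3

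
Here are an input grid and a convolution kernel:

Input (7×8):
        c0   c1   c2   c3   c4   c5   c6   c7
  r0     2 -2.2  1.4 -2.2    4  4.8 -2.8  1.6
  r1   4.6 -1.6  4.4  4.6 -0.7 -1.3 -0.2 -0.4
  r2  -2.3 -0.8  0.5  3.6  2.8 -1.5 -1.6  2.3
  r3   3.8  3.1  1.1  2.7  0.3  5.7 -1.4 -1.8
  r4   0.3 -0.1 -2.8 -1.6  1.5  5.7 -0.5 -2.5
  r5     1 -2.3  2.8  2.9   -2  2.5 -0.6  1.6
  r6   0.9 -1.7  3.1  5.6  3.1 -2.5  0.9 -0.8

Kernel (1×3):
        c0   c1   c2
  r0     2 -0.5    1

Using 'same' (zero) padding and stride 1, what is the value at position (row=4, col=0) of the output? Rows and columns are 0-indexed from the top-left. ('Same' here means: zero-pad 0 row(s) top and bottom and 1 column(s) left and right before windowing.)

The receptive field on the zero-padded input at this output position is [0 0.3 -0.1]. Elementwise product with the kernel and sum: 0·2 + 0.3·-0.5 + -0.1·1.

-0.25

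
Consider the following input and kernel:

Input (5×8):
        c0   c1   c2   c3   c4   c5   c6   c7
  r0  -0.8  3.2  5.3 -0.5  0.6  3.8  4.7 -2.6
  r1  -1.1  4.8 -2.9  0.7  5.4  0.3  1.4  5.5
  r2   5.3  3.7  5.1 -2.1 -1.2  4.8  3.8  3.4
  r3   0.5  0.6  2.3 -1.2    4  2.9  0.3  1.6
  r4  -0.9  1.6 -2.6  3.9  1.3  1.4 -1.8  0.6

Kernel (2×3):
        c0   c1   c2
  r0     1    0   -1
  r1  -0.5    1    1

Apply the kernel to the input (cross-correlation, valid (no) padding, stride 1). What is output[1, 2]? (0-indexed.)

The receptive field on the input at this output position is [-2.9 0.7 5.4 / 5.1 -2.1 -1.2]. Elementwise product with the kernel and sum: -2.9·1 + 5.4·-1 + 5.1·-0.5 + -2.1·1 + -1.2·1.

-14.15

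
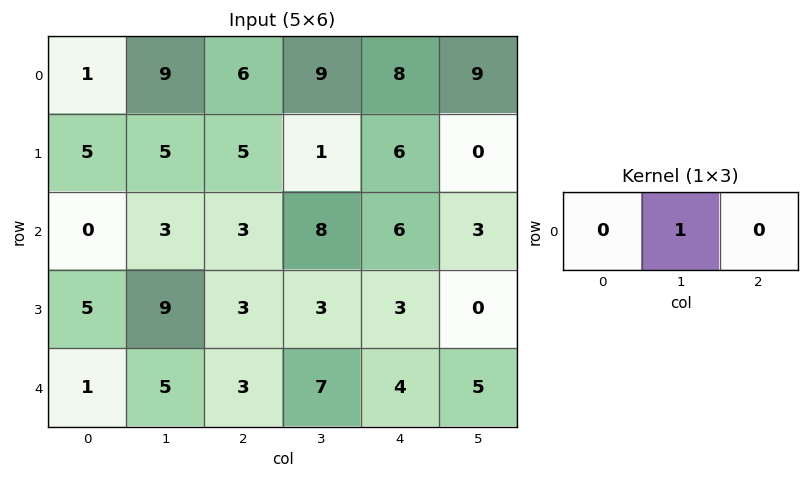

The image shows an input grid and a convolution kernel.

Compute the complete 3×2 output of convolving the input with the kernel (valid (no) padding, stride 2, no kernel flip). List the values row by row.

9 9
3 8
5 7

Output[0,0]: The receptive field on the input at this output position is [1 9 6]. Elementwise product with the kernel and sum: 9·1.
Output[0,1]: The receptive field on the input at this output position is [6 9 8]. Elementwise product with the kernel and sum: 9·1.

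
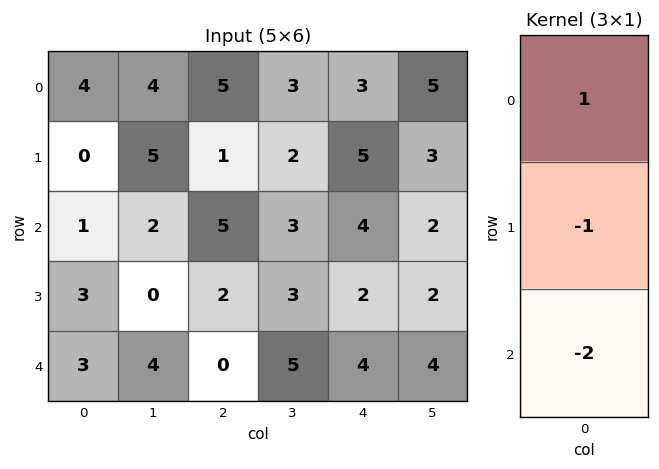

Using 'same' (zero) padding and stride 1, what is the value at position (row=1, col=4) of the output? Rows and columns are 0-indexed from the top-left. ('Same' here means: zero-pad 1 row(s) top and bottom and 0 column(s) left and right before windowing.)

-10

The receptive field on the zero-padded input at this output position is [3 / 5 / 4]. Elementwise product with the kernel and sum: 3·1 + 5·-1 + 4·-2.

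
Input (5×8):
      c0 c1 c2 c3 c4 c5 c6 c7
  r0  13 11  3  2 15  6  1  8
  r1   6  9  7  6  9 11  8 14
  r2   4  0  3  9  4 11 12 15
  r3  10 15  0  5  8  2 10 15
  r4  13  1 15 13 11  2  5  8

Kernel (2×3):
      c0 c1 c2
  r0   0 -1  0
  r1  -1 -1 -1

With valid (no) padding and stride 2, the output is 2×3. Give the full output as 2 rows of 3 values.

Output[0,0]: The receptive field on the input at this output position is [13 11 3 / 6 9 7]. Elementwise product with the kernel and sum: 11·-1 + 6·-1 + 9·-1 + 7·-1.

-33 -24 -34
-25 -22 -31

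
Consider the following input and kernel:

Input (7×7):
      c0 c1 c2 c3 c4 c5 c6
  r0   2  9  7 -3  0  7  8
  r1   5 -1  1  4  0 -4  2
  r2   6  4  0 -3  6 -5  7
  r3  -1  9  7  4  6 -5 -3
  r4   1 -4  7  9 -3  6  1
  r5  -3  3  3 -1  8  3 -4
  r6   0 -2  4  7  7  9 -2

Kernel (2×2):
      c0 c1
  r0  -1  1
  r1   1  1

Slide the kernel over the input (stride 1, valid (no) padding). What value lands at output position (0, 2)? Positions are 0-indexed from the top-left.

The receptive field on the input at this output position is [7 -3 / 1 4]. Elementwise product with the kernel and sum: 7·-1 + -3·1 + 1·1 + 4·1.

-5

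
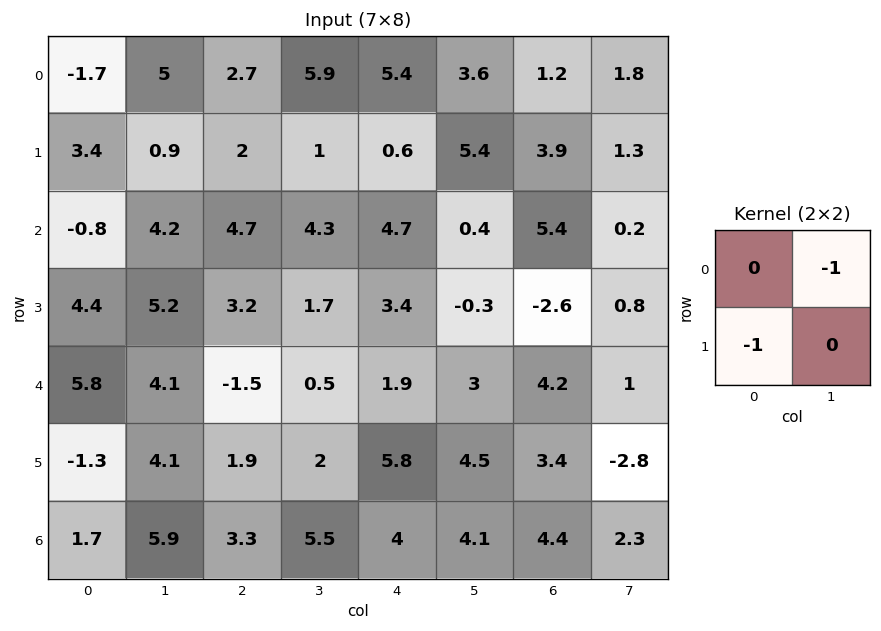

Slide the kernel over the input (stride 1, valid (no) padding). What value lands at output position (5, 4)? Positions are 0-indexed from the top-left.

-8.5

The receptive field on the input at this output position is [5.8 4.5 / 4 4.1]. Elementwise product with the kernel and sum: 4.5·-1 + 4·-1.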